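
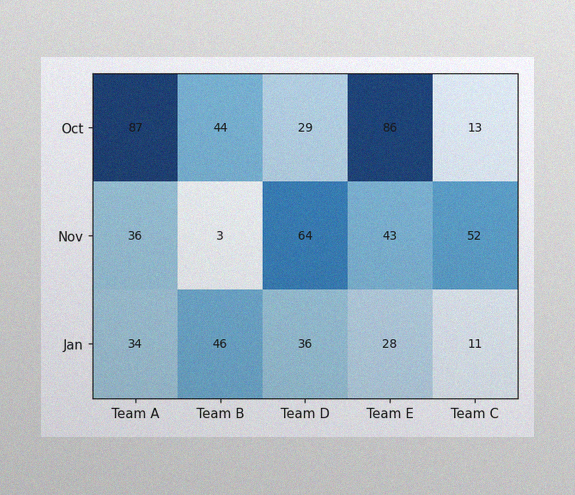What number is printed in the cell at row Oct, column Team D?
The image has some photo noise and uneven lighting. The (Oct, Team D) cell reads 29.

29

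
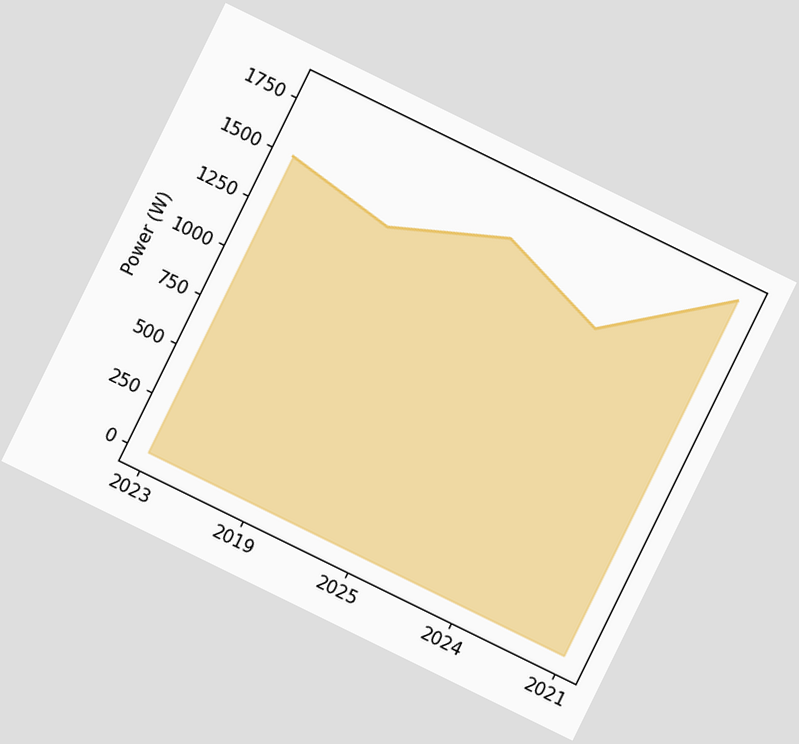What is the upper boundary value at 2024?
The chart is tilted about 26° clockwise. At 2024 the upper boundary is at 1400W.

1400W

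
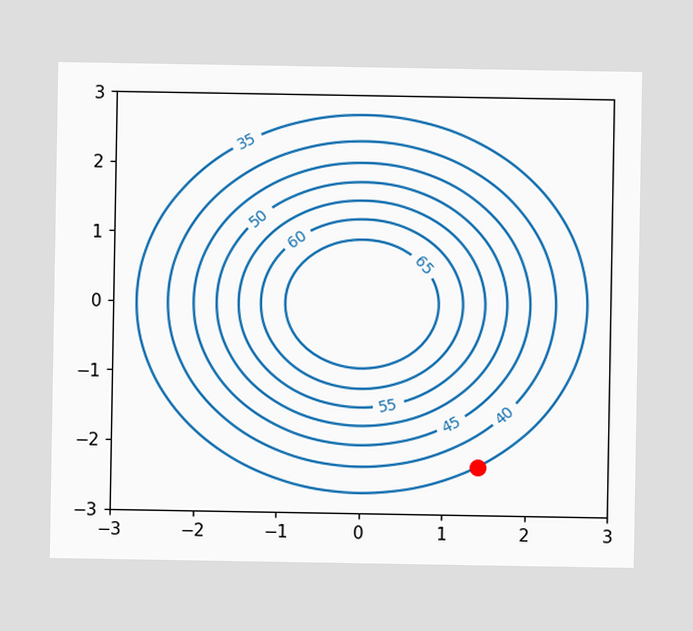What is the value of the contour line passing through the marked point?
35

The marked point sits on the contour labelled 35.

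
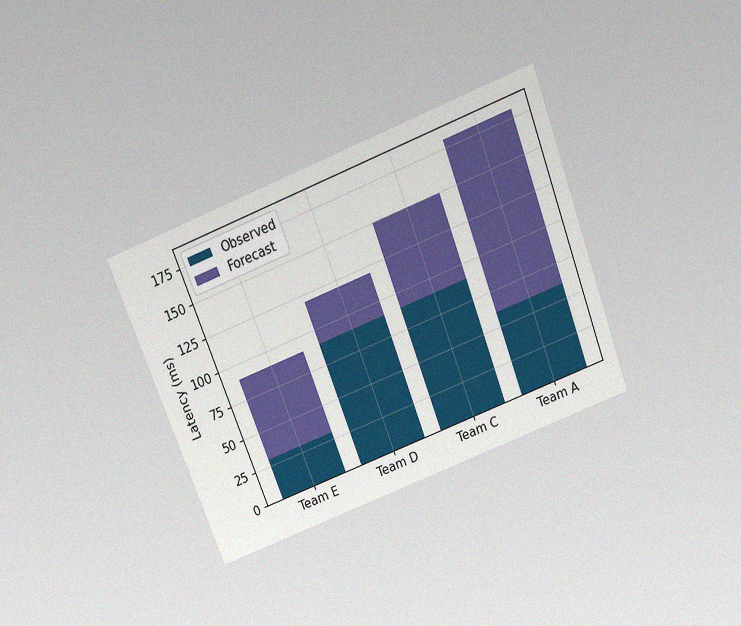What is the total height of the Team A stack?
The chart is tilted about 21° counter-clockwise and viewed slightly from above, with some photo noise. The Team A stack's top reaches 180ms on the y-axis.

180ms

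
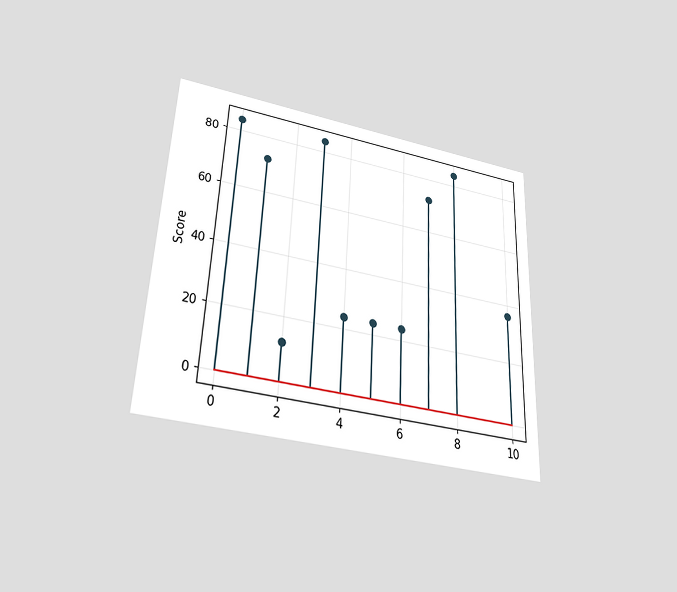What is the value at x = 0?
The chart is tilted about 2° clockwise and viewed slightly from below. The stem at x=0 reaches 84.

84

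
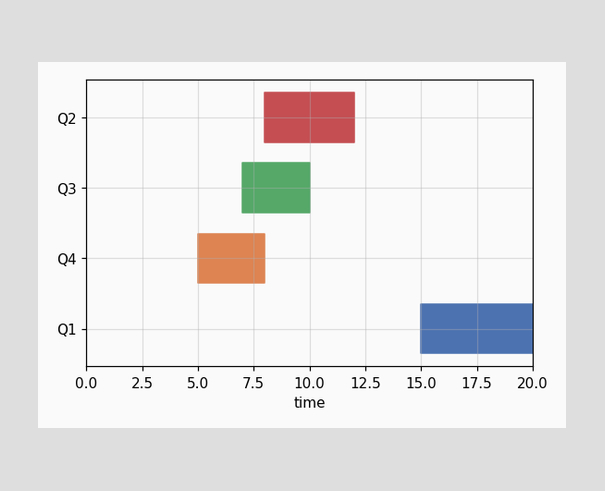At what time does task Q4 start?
5

The Q4 bar begins at t=5.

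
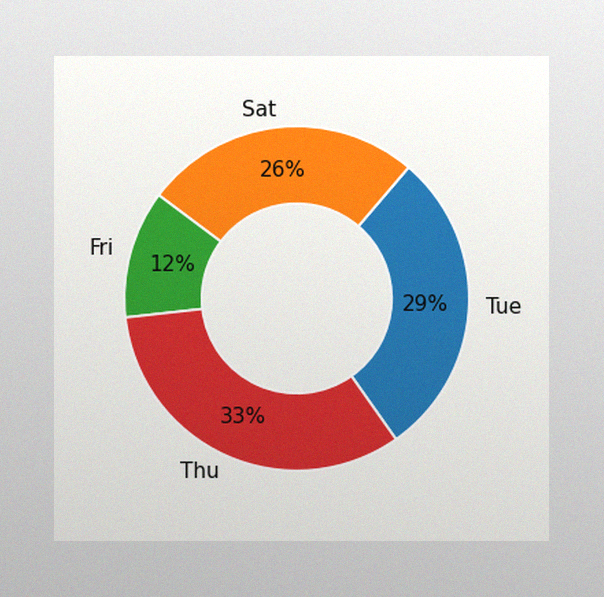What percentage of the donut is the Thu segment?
33%

The image has some photo noise and uneven lighting. The Thu segment takes up 33% of the ring.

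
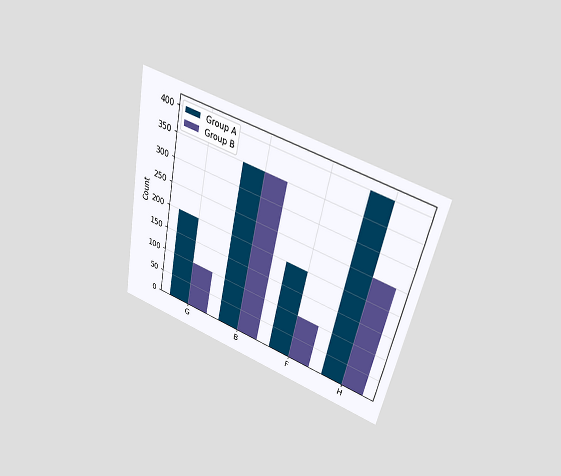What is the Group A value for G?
The chart is tilted about 12° clockwise and viewed slightly from above. The Group A bar at G reaches 200 on the y-axis.

200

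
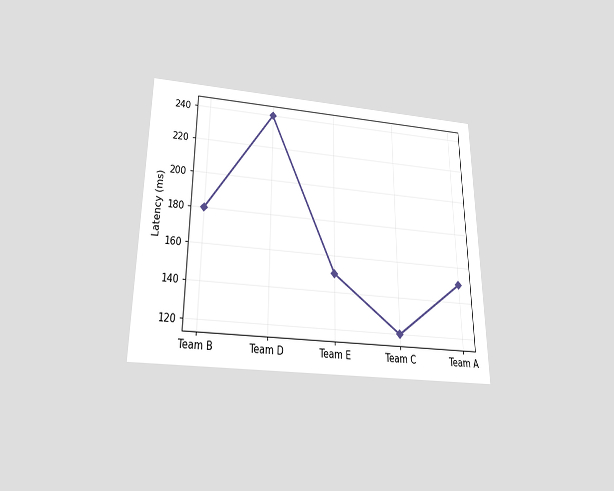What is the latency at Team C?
120ms

The chart is viewed slightly from below. At Team C, the line is at 120ms.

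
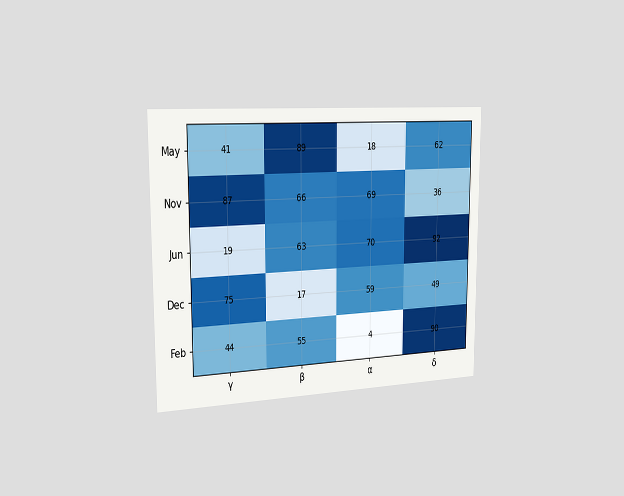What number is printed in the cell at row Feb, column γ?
The chart is viewed slightly from the left. The (Feb, γ) cell reads 44.

44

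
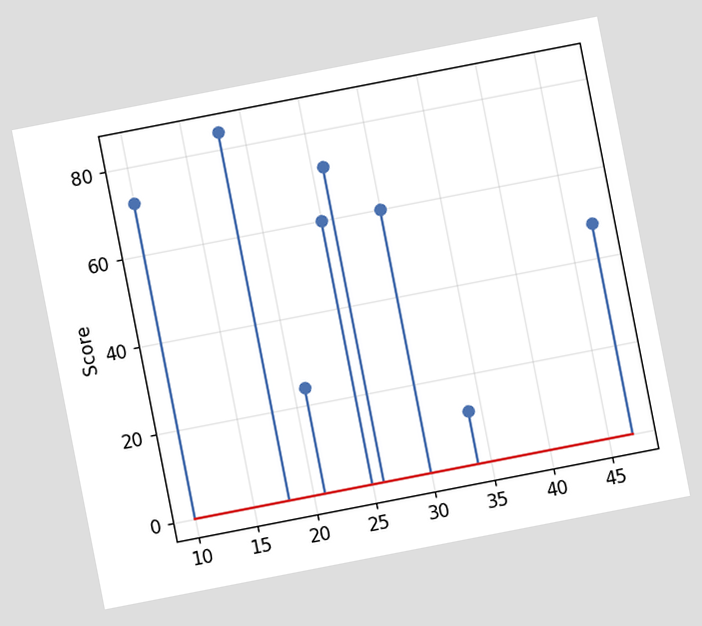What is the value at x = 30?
The chart is tilted about 11° counter-clockwise. The stem at x=30 reaches 60.

60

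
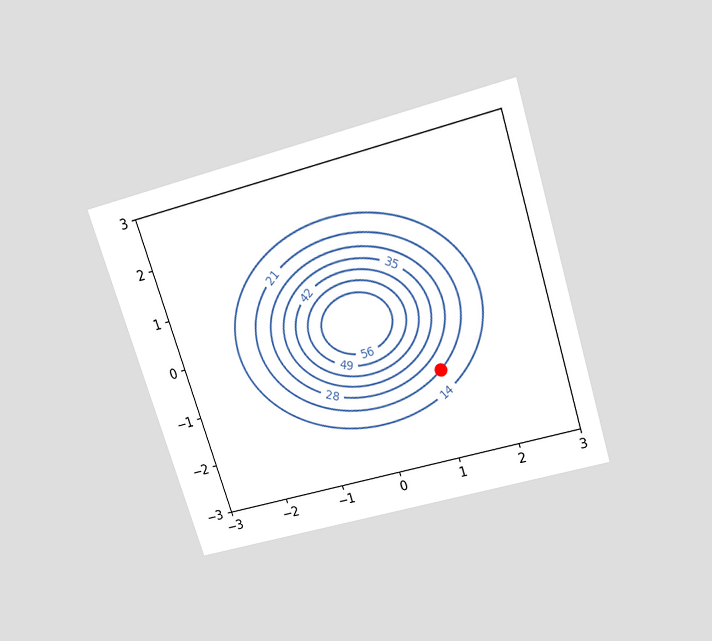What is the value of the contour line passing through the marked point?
21

The chart is tilted about 17° counter-clockwise and viewed slightly from above. The marked point sits on the contour labelled 21.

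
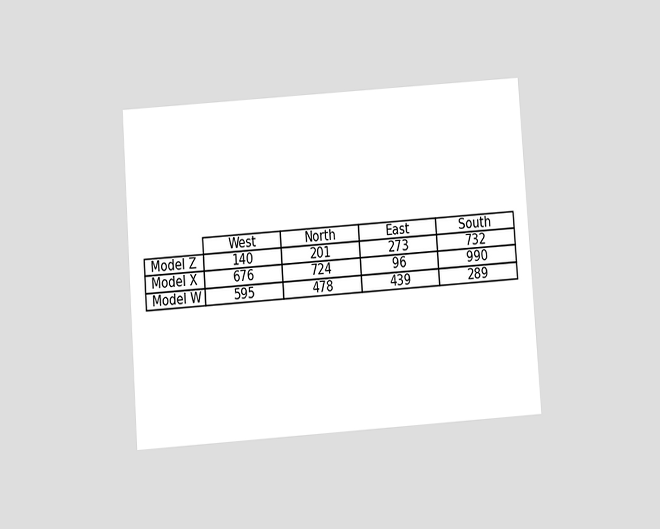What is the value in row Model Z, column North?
201

The chart is tilted about 4° counter-clockwise and viewed slightly from below. The (Model Z, North) cell reads 201.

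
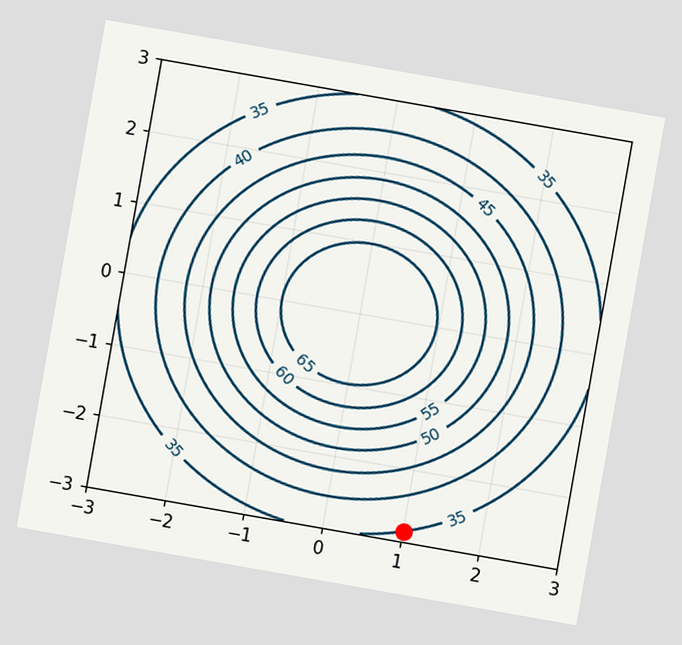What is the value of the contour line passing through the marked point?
The chart is tilted about 10° clockwise. The marked point sits on the contour labelled 35.

35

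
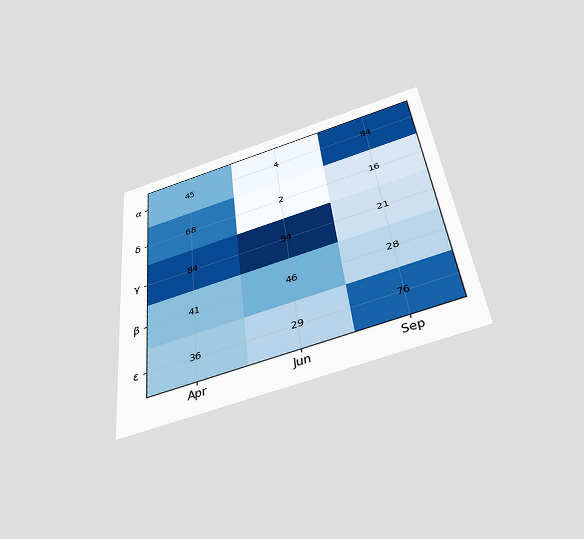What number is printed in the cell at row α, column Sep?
84

The chart is tilted about 6° counter-clockwise and viewed slightly from below. The (α, Sep) cell reads 84.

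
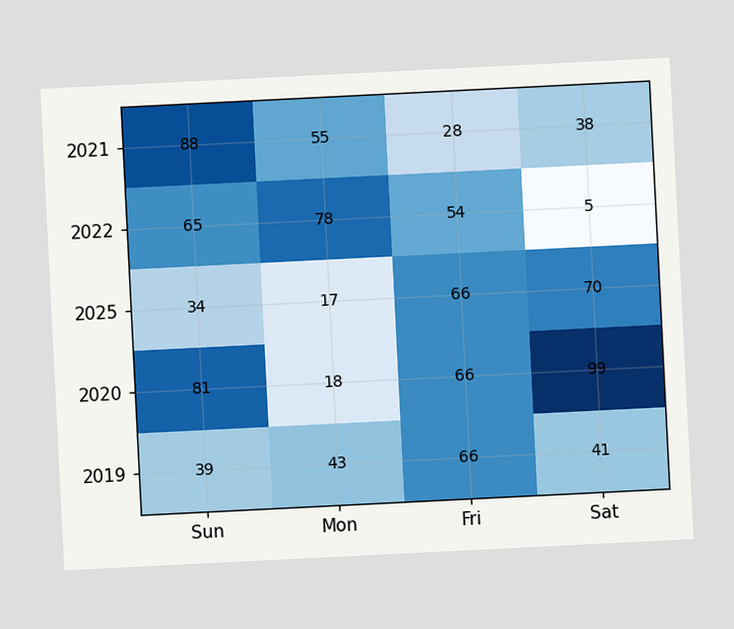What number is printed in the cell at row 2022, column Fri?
54

The chart is tilted about 3° counter-clockwise. The (2022, Fri) cell reads 54.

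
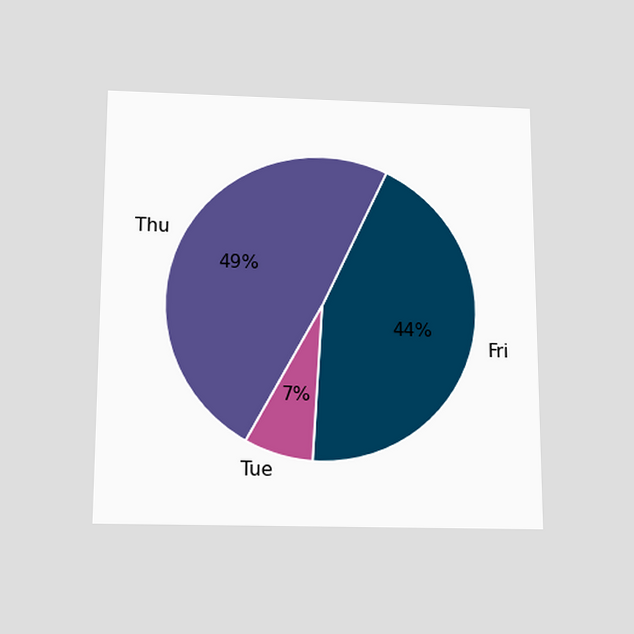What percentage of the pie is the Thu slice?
The chart is viewed slightly from below. The Thu slice takes up 49% of the pie.

49%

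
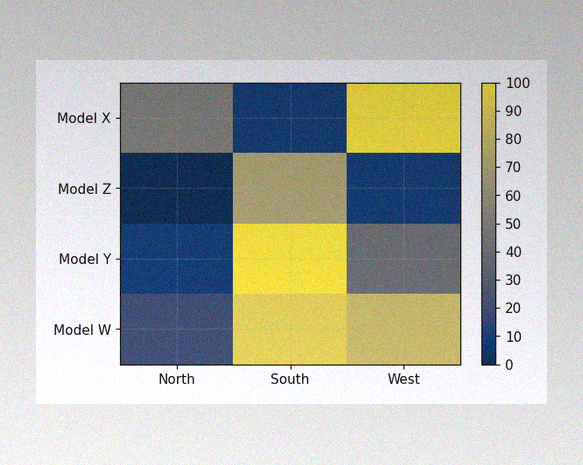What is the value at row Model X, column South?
10

The image has some photo noise and uneven lighting. Matching cell (Model X, South) against the colorbar gives 10.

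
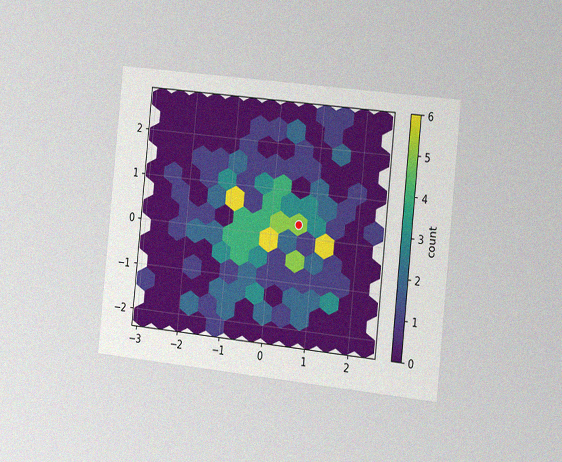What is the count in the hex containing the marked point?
5

The chart is tilted about 6° clockwise and viewed slightly from the right, with some photo noise. The marked hex reads 5 on the colorbar.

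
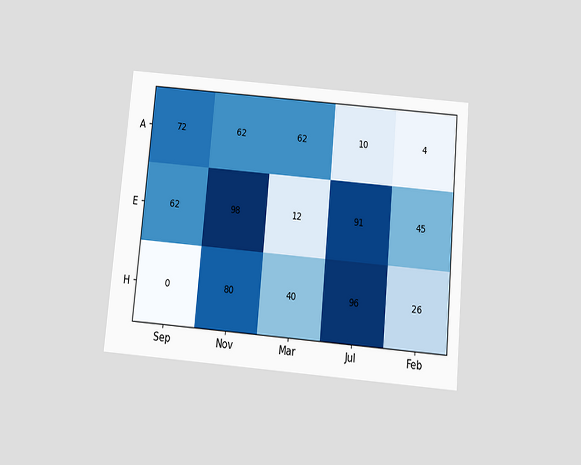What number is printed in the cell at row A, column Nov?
The chart is tilted about 5° clockwise and viewed slightly from below. The (A, Nov) cell reads 62.

62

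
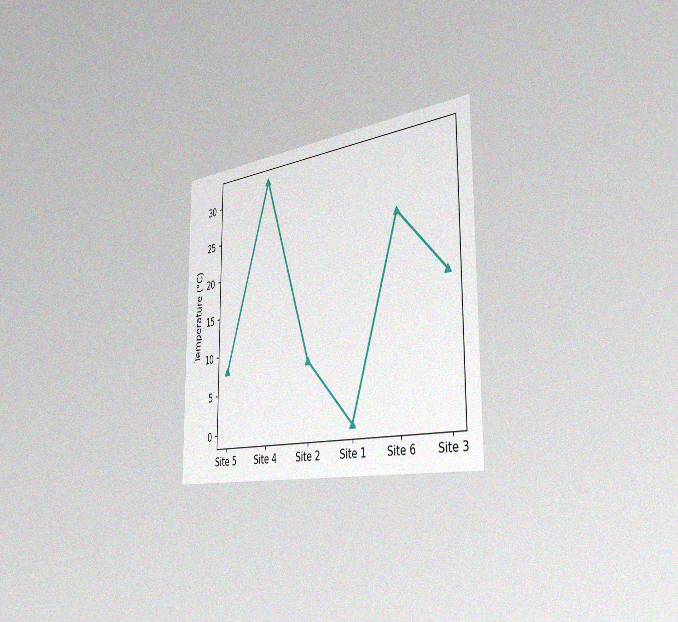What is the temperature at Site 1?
0°C

The chart is viewed slightly from the right, with some photo noise. At Site 1, the line is at 0°C.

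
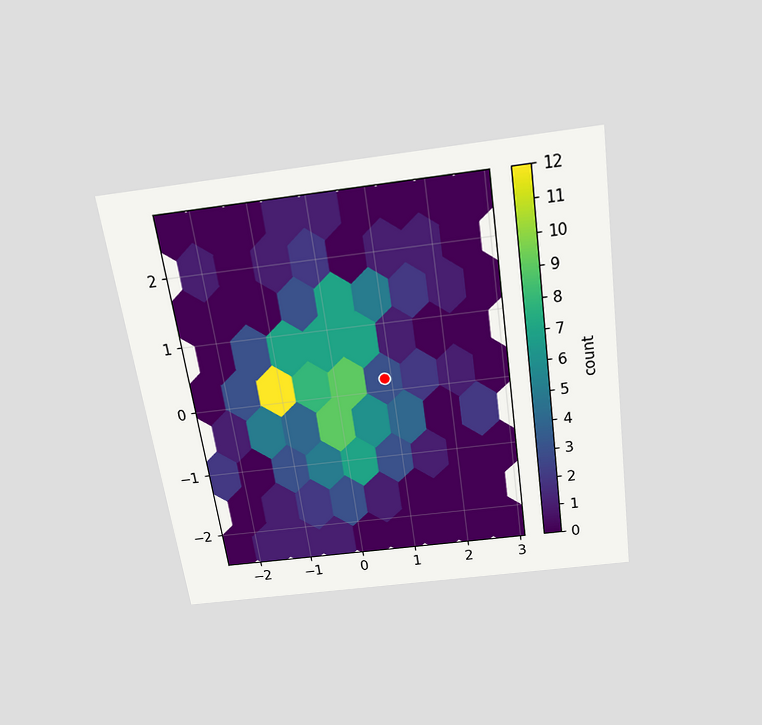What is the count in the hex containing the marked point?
The chart is tilted about 8° counter-clockwise and viewed slightly from above. The marked hex reads 3 on the colorbar.

3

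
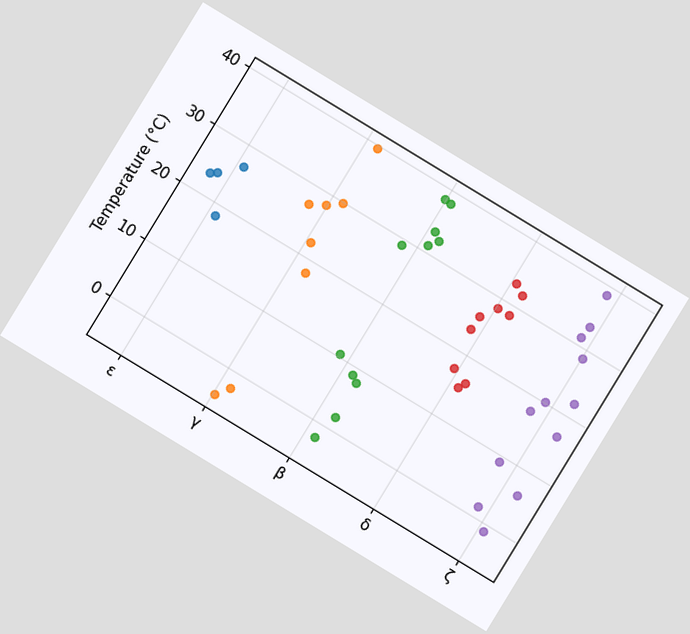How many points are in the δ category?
9

The chart is tilted about 31° clockwise. Counting the markers in the δ column gives 9.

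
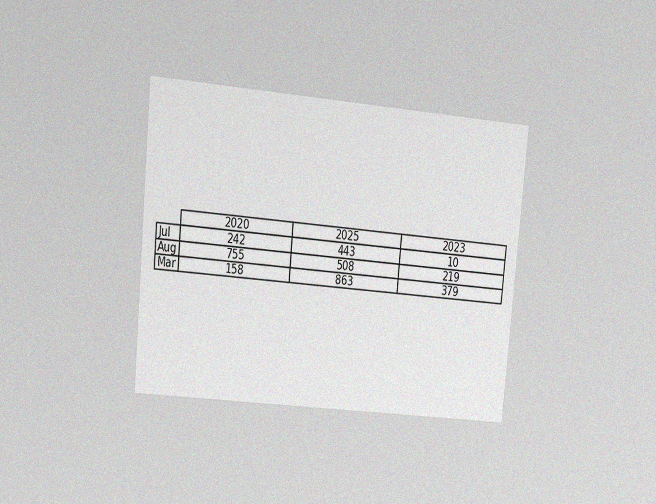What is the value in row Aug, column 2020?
The chart is tilted about 5° clockwise and viewed at a slight angle, with some photo noise. The (Aug, 2020) cell reads 755.

755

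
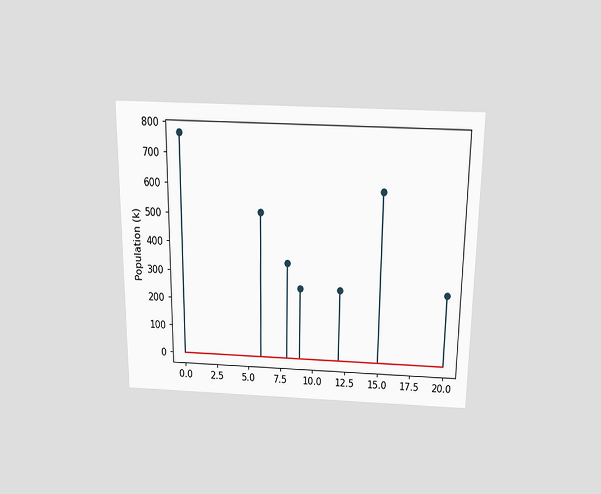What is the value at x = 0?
765k

The chart is viewed slightly from above. The stem at x=0 reaches 765k.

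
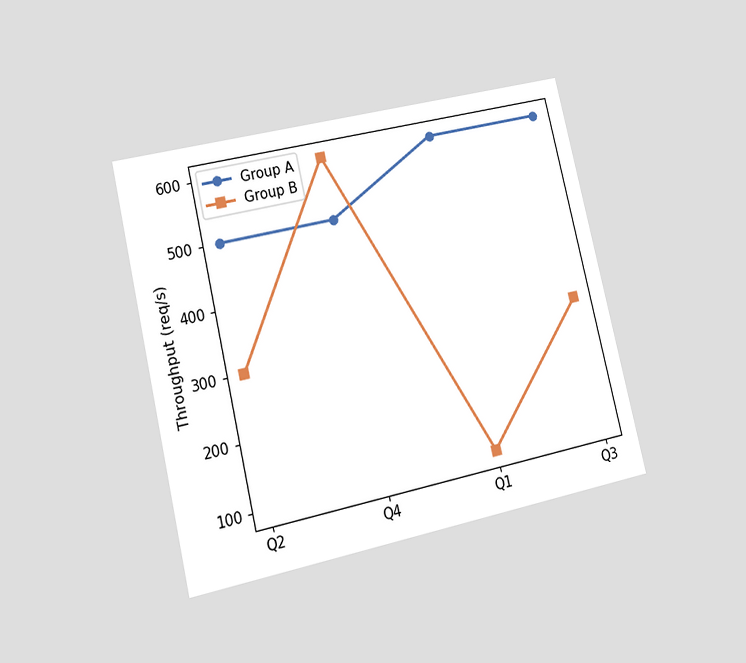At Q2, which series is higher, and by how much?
Group A, by 200req/s

The chart is tilted about 13° counter-clockwise and viewed at a slight angle. At Q2, Group A sits above the other line by 200req/s.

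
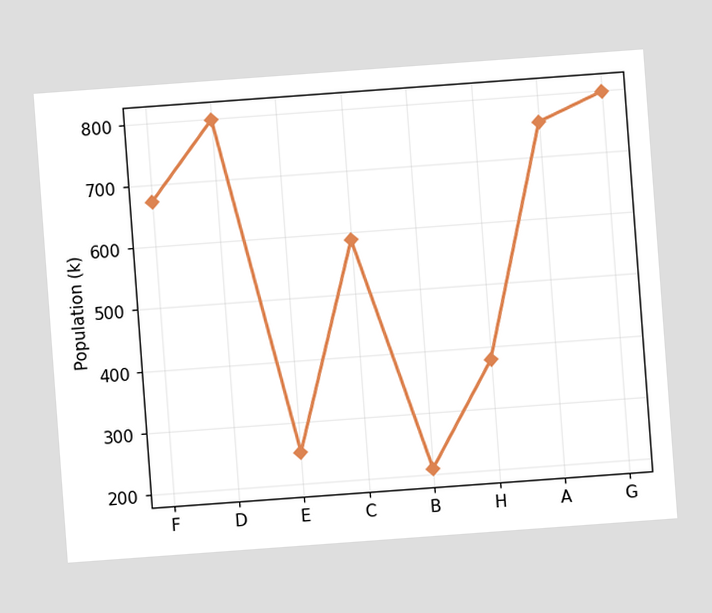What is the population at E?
252k

The chart is tilted about 4° counter-clockwise. At E, the line is at 252k.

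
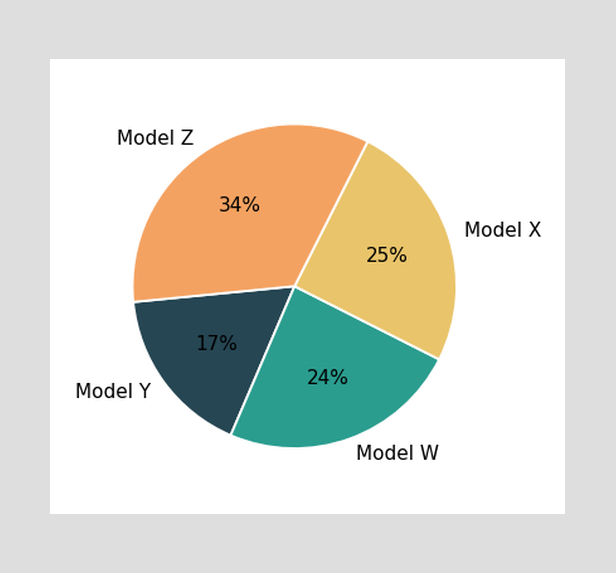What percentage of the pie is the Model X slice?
The Model X slice takes up 25% of the pie.

25%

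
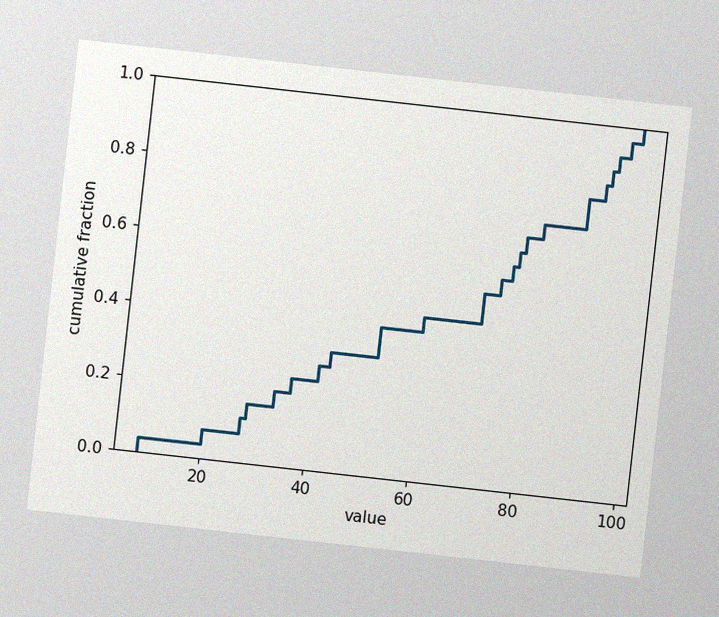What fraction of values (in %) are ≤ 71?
52%

The chart is tilted about 6° clockwise, with some photo noise. At x=71 the ECDF step is at 52%.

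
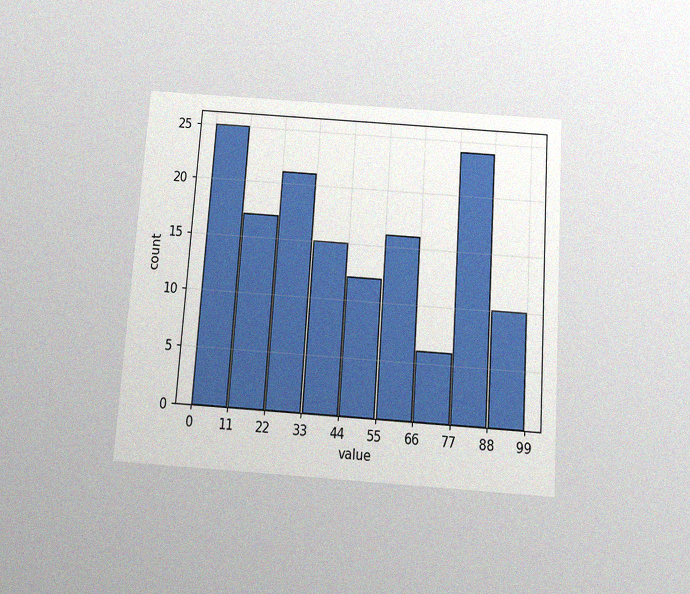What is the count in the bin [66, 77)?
The chart is tilted about 4° clockwise and viewed slightly from below, with some photo noise. The [66, 77) bin has height 6.

6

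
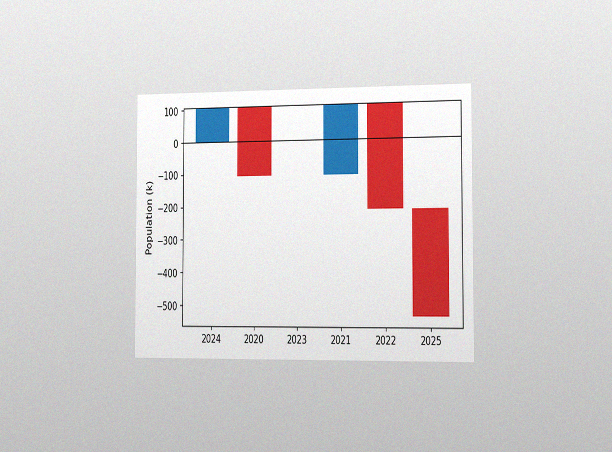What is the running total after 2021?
106k

The chart is viewed slightly from the right, with some photo noise. After 2021 the running total reaches 106k.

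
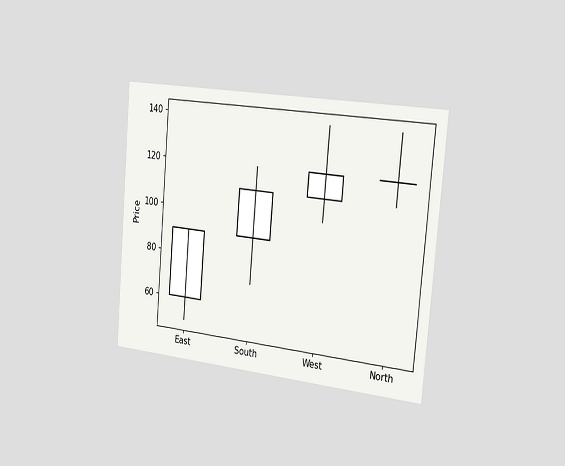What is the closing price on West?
120

The chart is tilted about 5° clockwise and viewed slightly from the right. The West candle closes at 120.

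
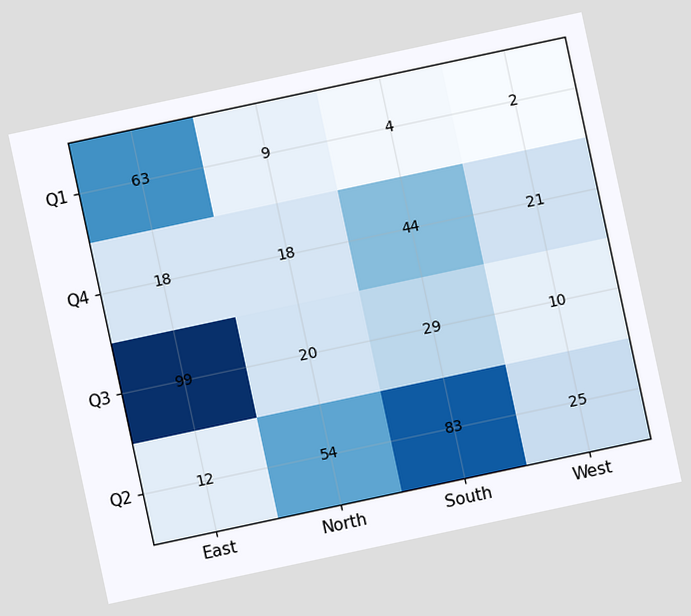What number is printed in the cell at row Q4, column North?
The chart is tilted about 12° counter-clockwise. The (Q4, North) cell reads 18.

18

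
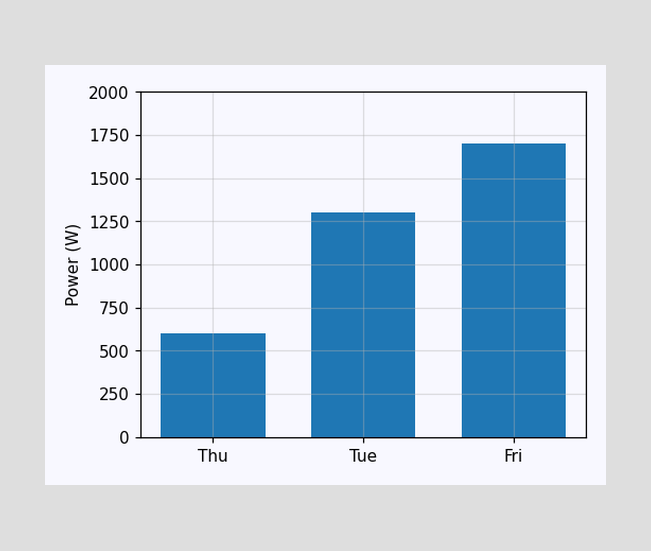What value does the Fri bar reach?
1700W

Reading along the chart's y-axis, the Fri bar reaches 1700W.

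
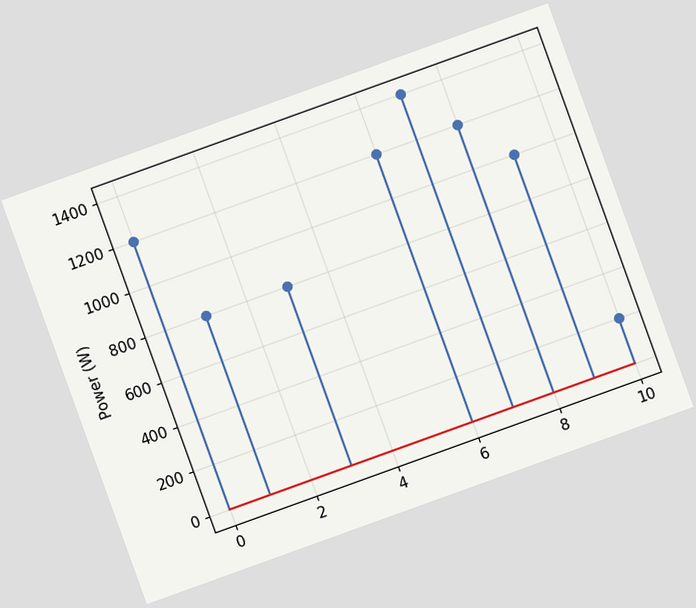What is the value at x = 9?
1000W

The chart is tilted about 20° counter-clockwise. The stem at x=9 reaches 1000W.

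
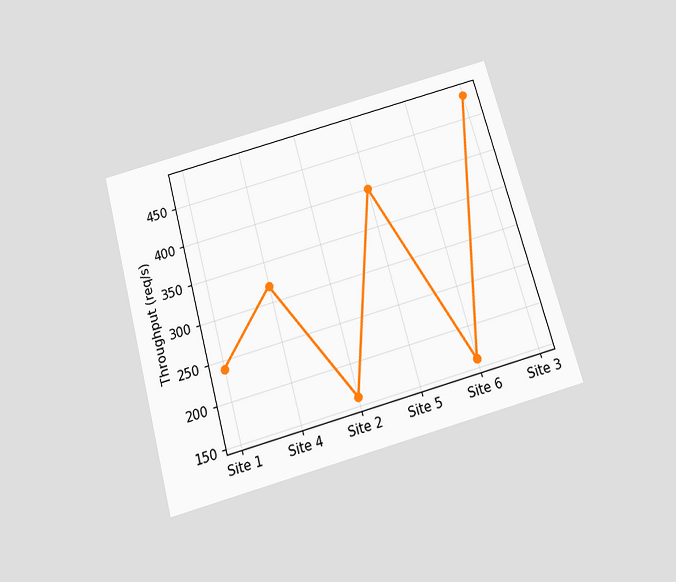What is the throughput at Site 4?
320req/s

The chart is tilted about 15° counter-clockwise and viewed slightly from below. At Site 4, the line is at 320req/s.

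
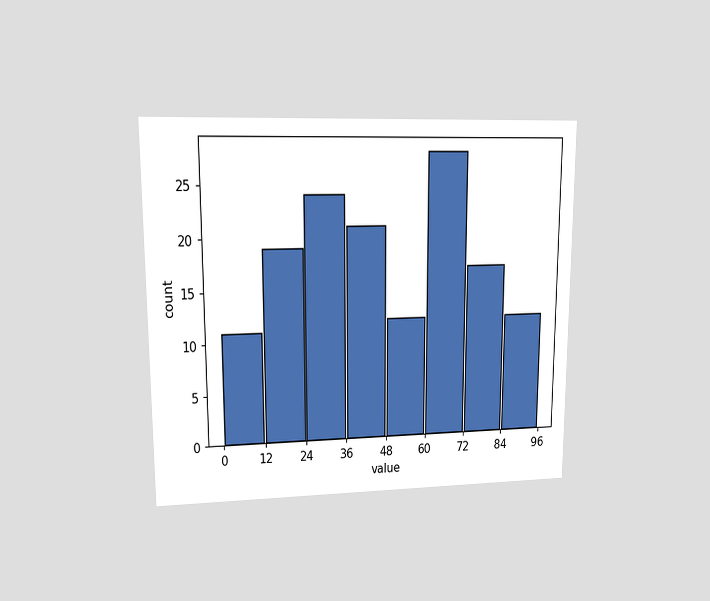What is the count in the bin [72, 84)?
17

The chart is viewed at a slight angle. The [72, 84) bin has height 17.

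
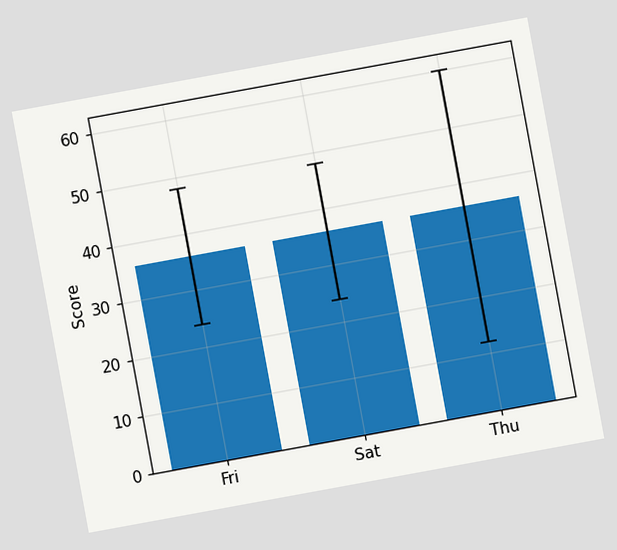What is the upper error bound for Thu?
The chart is tilted about 10° counter-clockwise. The Thu bar's upper whisker reaches 60.

60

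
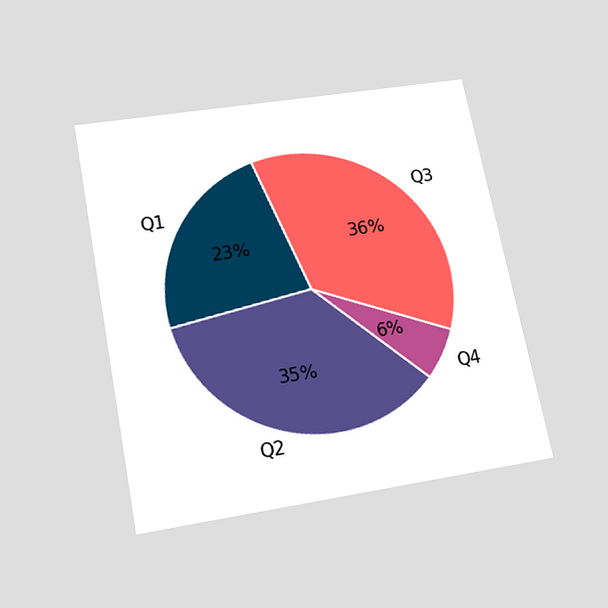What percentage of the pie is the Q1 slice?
The chart is tilted about 11° counter-clockwise and viewed slightly from below. The Q1 slice takes up 23% of the pie.

23%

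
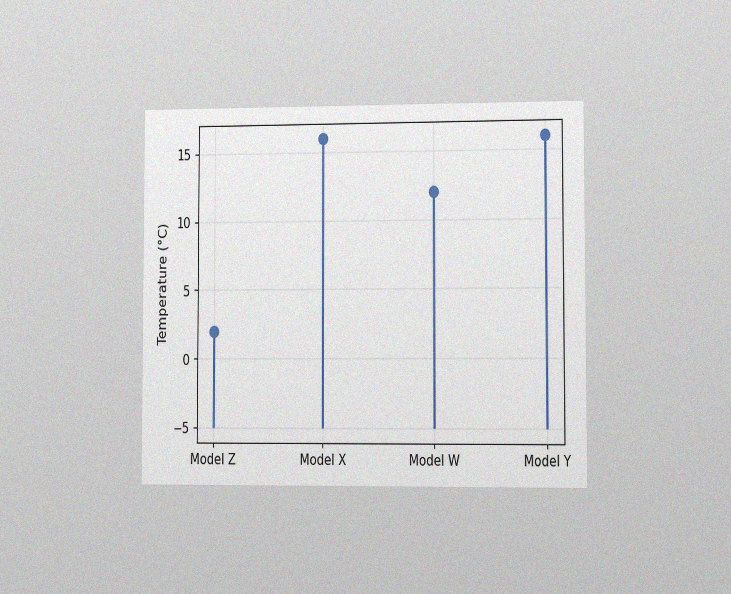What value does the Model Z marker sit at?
The chart is viewed slightly from the right, with some photo noise. The Model Z marker sits at 2°C.

2°C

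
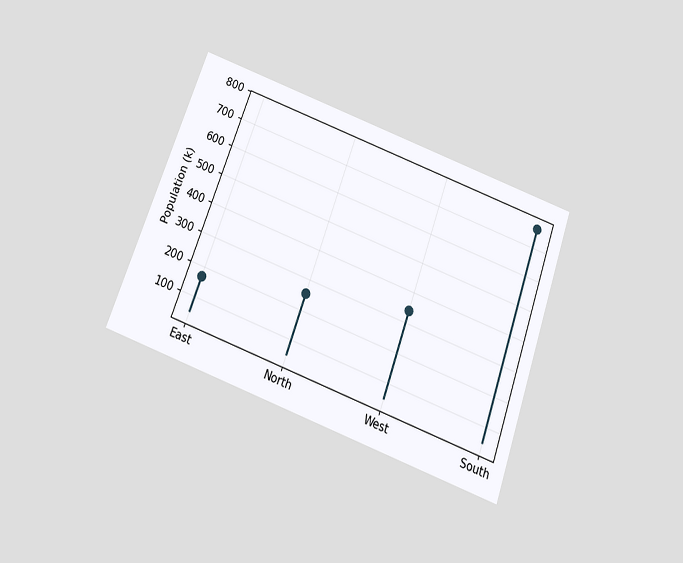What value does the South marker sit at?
The chart is tilted about 20° clockwise and viewed slightly from below. The South marker sits at 765k.

765k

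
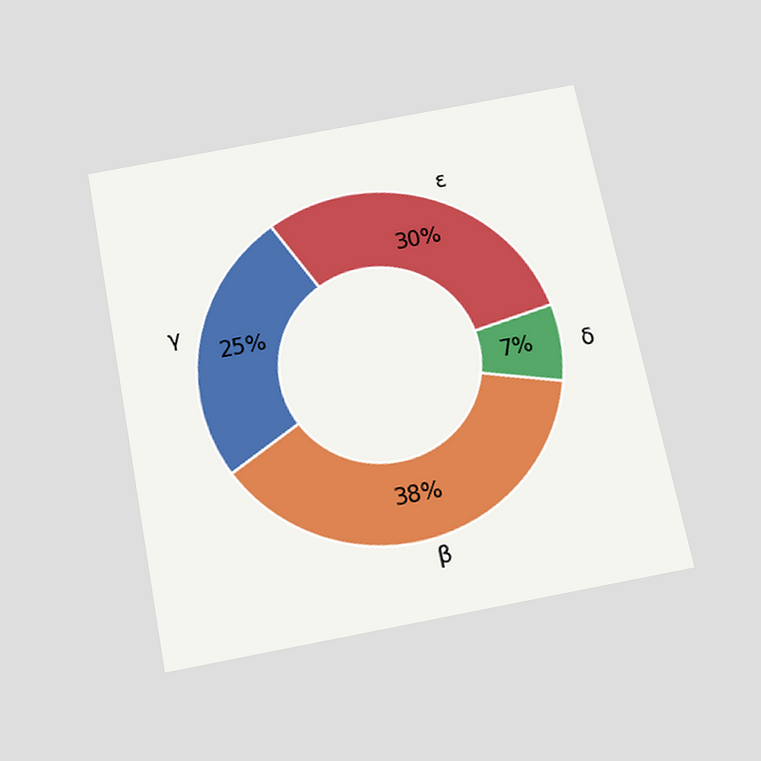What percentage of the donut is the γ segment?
The chart is tilted about 11° counter-clockwise and viewed slightly from below. The γ segment takes up 25% of the ring.

25%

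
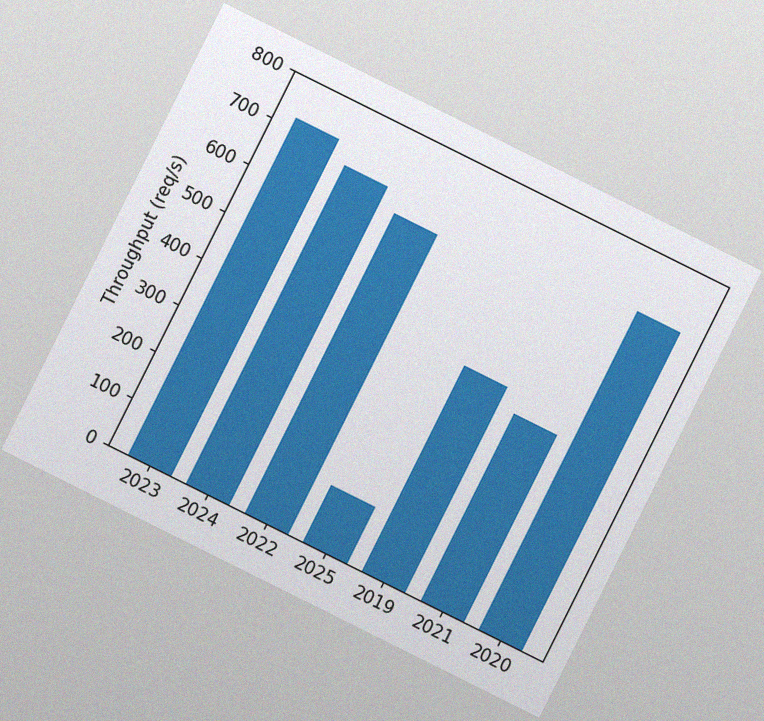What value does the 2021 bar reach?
The chart is tilted about 26° clockwise, with some photo noise. Reading along the chart's y-axis, the 2021 bar reaches 400req/s.

400req/s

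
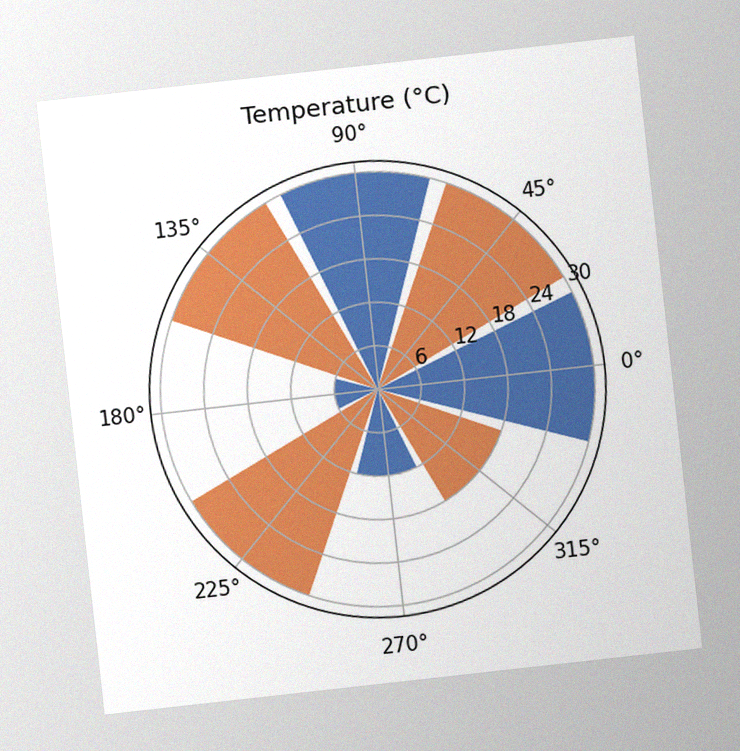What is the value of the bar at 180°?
The chart is tilted about 6° counter-clockwise, with some photo noise. The bar at 180° reaches 6°C on the radial axis.

6°C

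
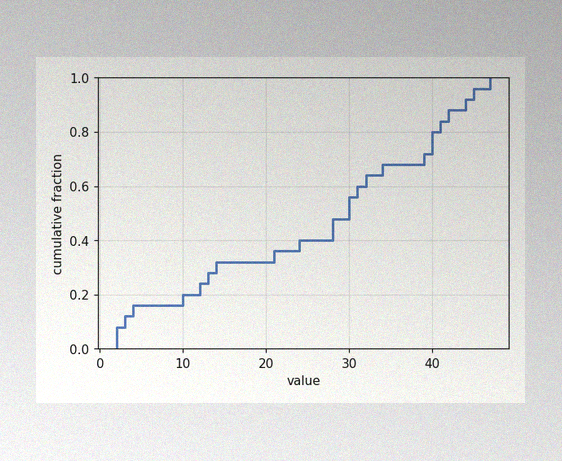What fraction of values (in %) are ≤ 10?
The image has some photo noise and uneven lighting. At x=10 the ECDF step is at 20%.

20%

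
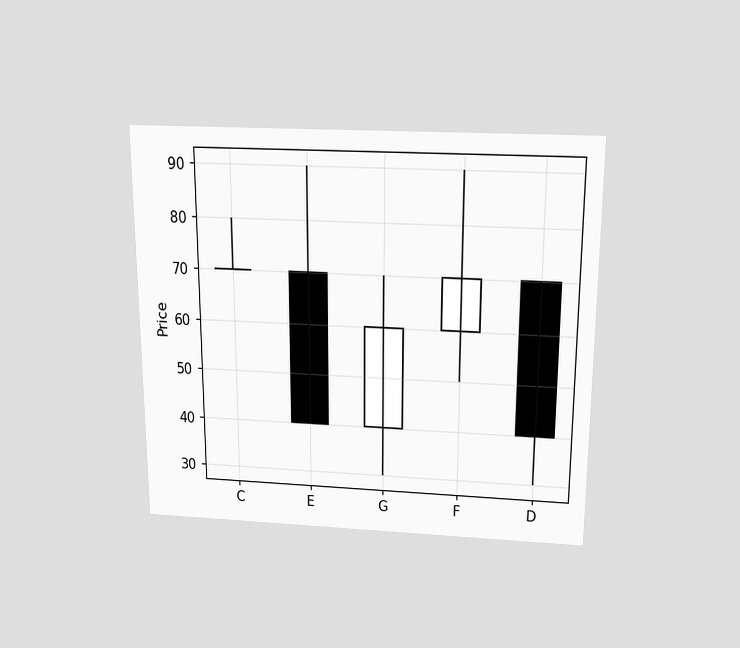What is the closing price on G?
60

The chart is viewed slightly from above. The G candle closes at 60.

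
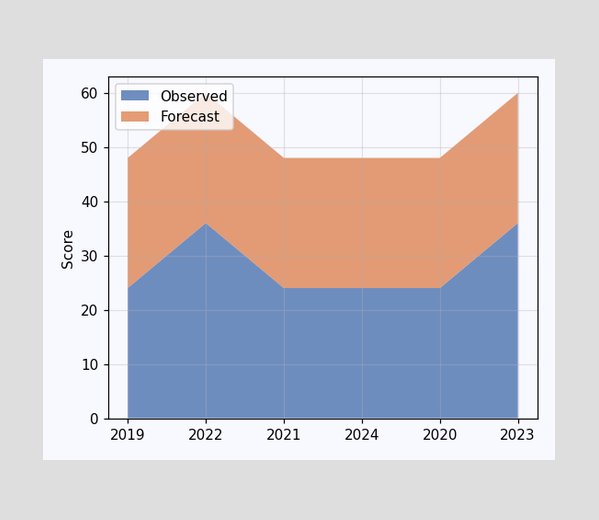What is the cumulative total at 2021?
The stacked total at 2021 reaches 48.

48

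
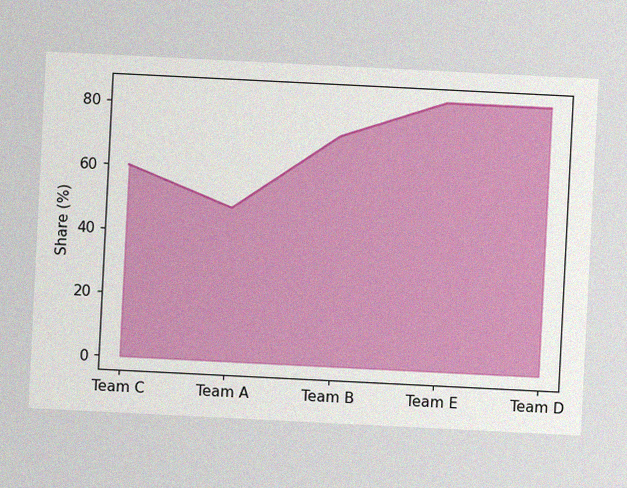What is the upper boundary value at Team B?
The chart is tilted about 3° clockwise, with some photo noise. At Team B the upper boundary is at 72%.

72%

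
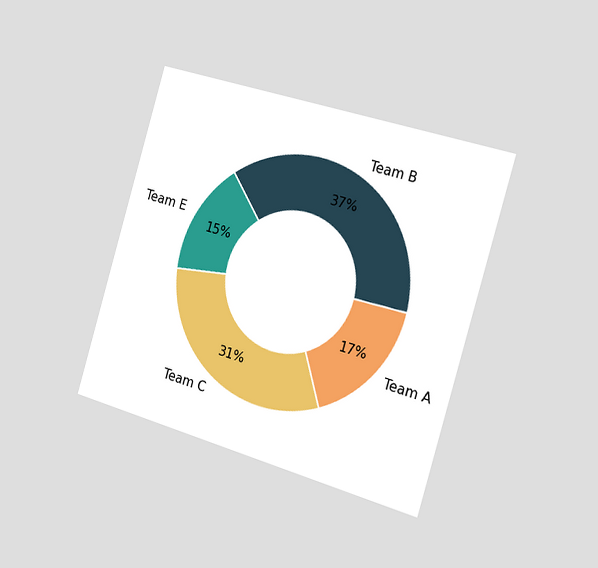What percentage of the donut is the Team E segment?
15%

The chart is tilted about 17° clockwise and viewed slightly from the right. The Team E segment takes up 15% of the ring.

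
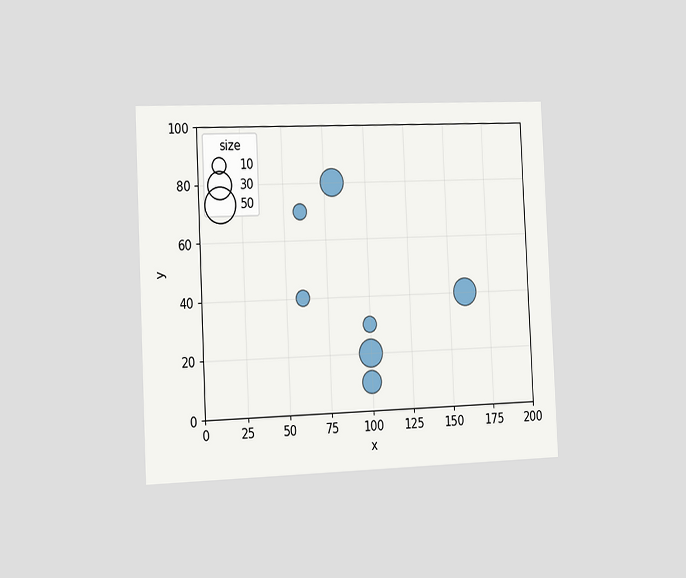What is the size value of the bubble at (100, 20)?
30

The chart is tilted about 3° counter-clockwise and viewed slightly from the left. Matching the bubble at (100, 20) against the size legend gives 30.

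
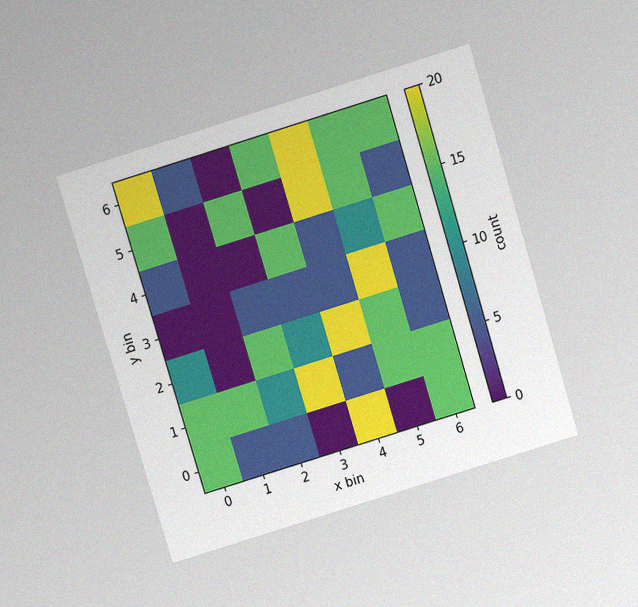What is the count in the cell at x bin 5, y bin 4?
The chart is tilted about 17° counter-clockwise and viewed slightly from above, with some photo noise. Matching the cell (5, 4) against the colorbar gives 10.

10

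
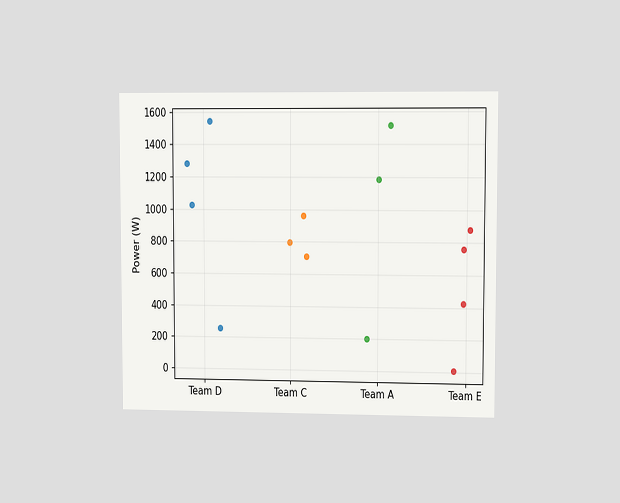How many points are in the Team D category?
4

The chart is viewed at a slight angle. Counting the markers in the Team D column gives 4.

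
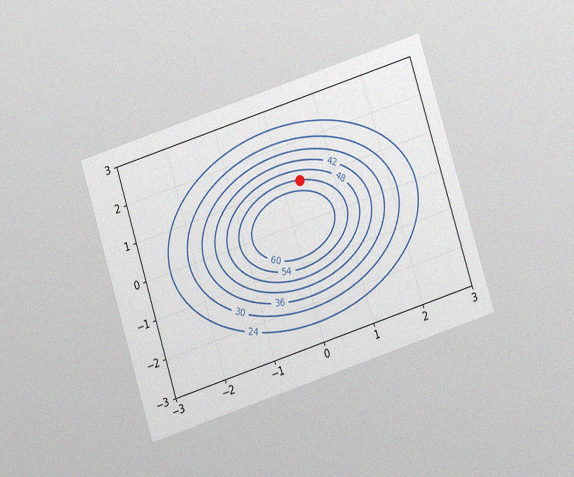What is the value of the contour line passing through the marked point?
The chart is tilted about 18° counter-clockwise and viewed slightly from below, with some photo noise. The marked point sits on the contour labelled 54.

54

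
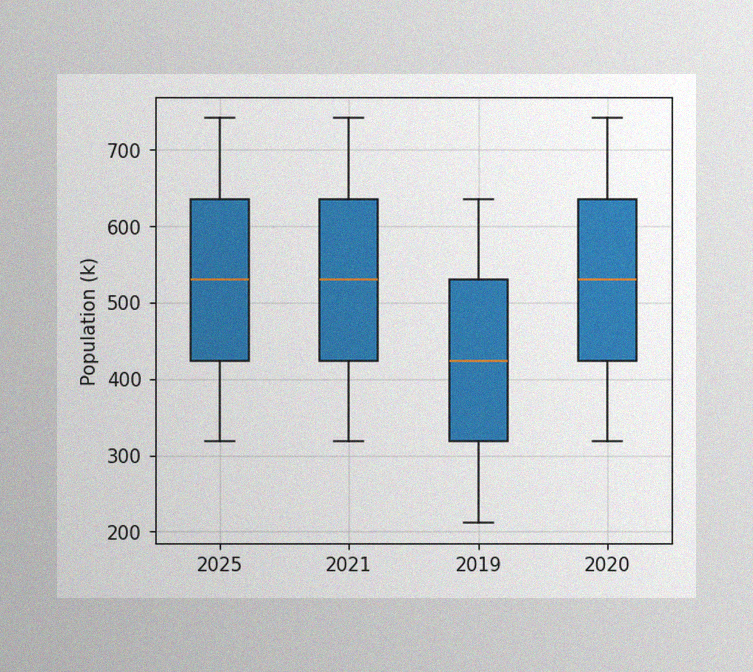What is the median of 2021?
530k

The image has some photo noise and uneven lighting. The median line in the 2021 box sits at 530k.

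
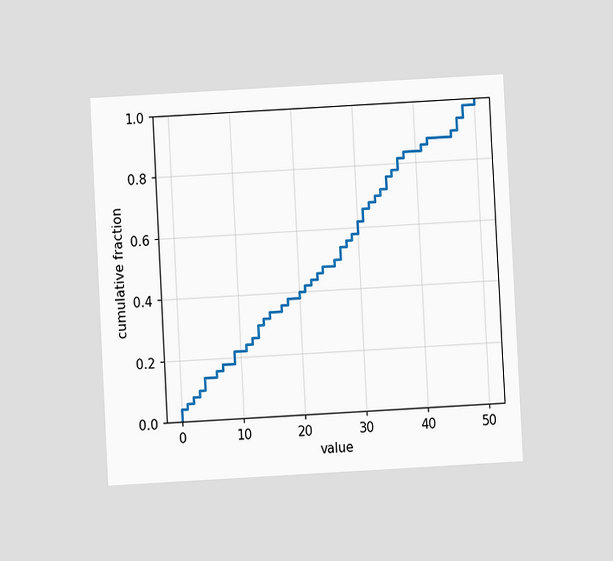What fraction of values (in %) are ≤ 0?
4%

The chart is tilted about 3° counter-clockwise and viewed at a slight angle. At x=0 the ECDF step is at 4%.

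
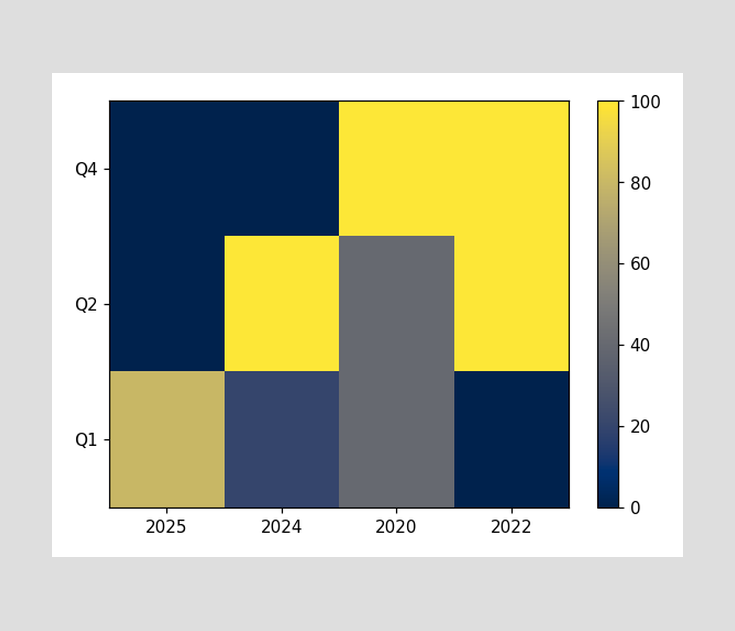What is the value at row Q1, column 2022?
Matching cell (Q1, 2022) against the colorbar gives 0.

0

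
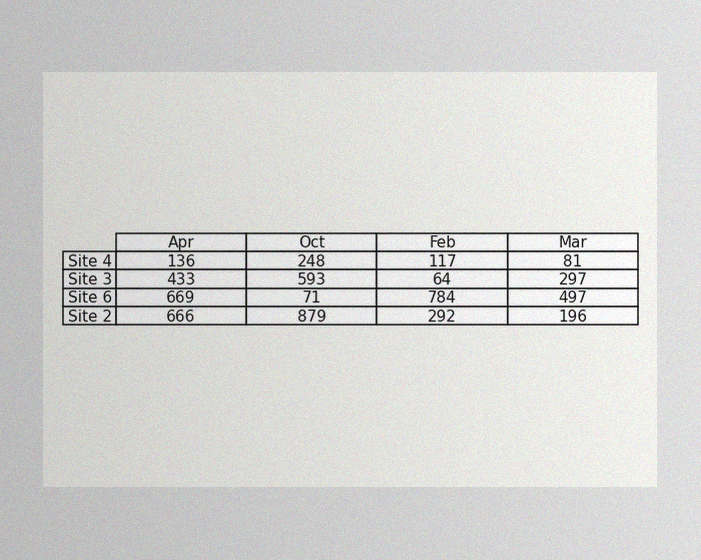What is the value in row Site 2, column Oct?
The image has some photo noise and uneven lighting. The (Site 2, Oct) cell reads 879.

879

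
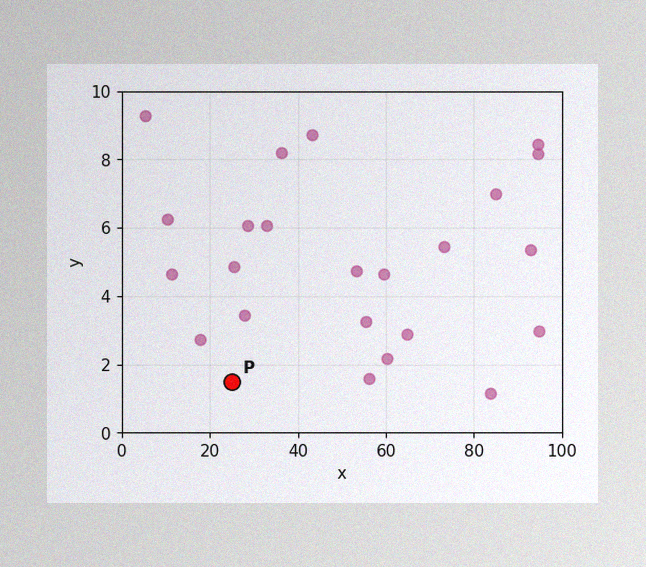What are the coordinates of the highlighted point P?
(25, 1.5)

The image has some photo noise and uneven lighting. Following the gridlines from P to each axis, P sits at (25, 1.5).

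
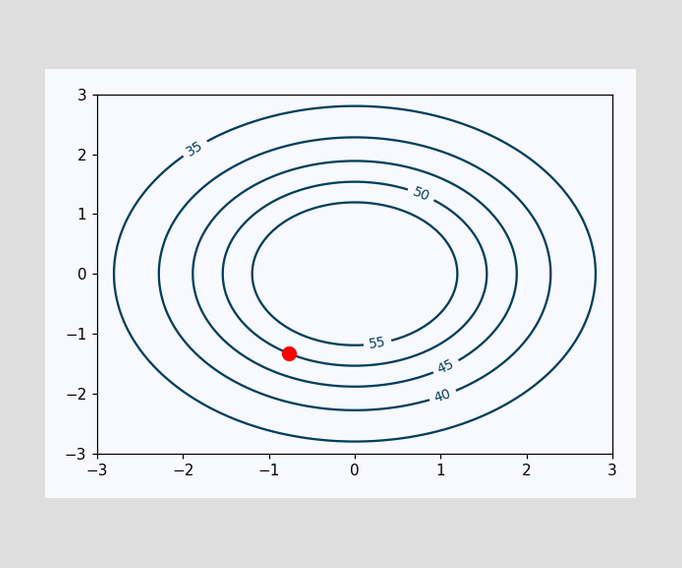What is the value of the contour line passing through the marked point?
50

The marked point sits on the contour labelled 50.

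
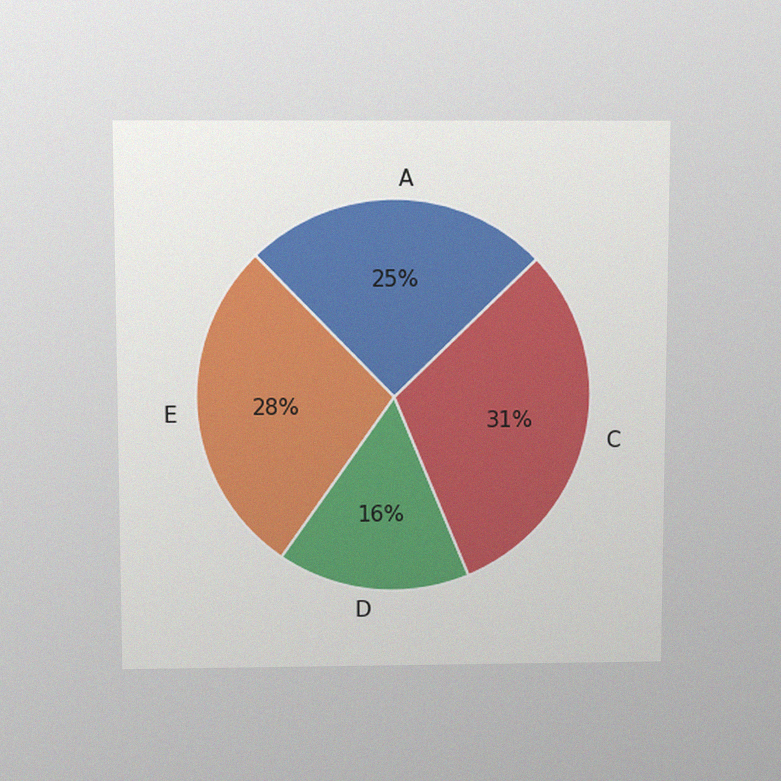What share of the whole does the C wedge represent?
The chart is viewed slightly from above, with some photo noise. The C slice takes up 31% of the pie.

31%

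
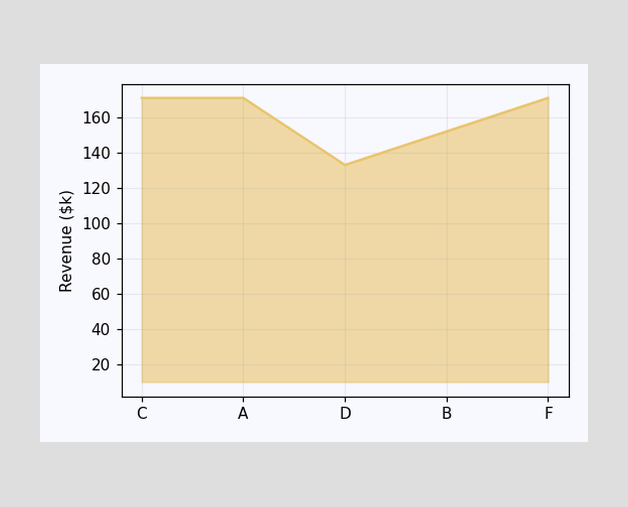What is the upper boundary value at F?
At F the upper boundary is at $171k.

$171k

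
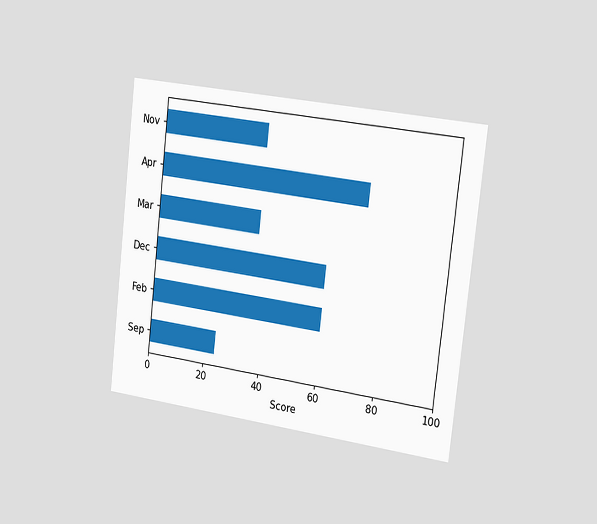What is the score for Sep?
The chart is tilted about 6° clockwise and viewed slightly from the right. Reading along the chart's x-axis, the Sep bar reaches 24.

24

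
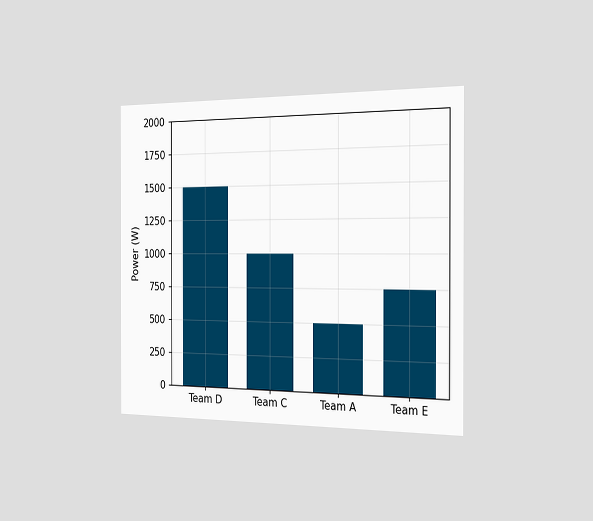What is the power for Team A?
500W

The chart is viewed slightly from the right. Reading along the chart's y-axis, the Team A bar reaches 500W.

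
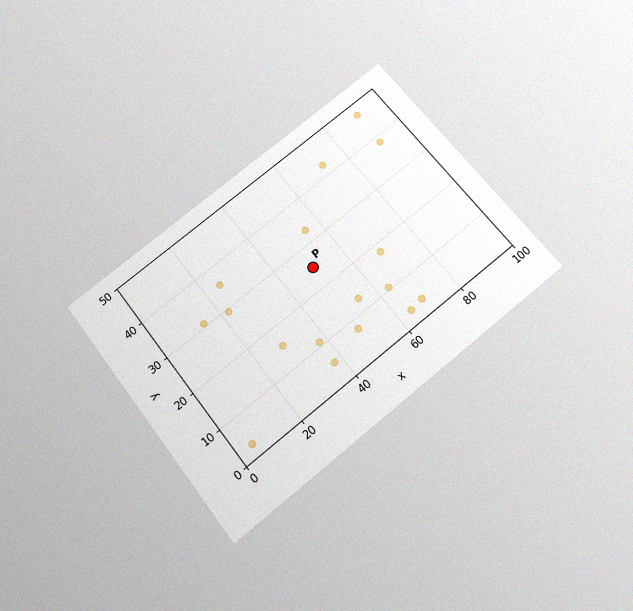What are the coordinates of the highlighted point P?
The chart is tilted about 38° counter-clockwise and viewed slightly from below, with some photo noise. Following the gridlines from P to each axis, P sits at (50, 25).

(50, 25)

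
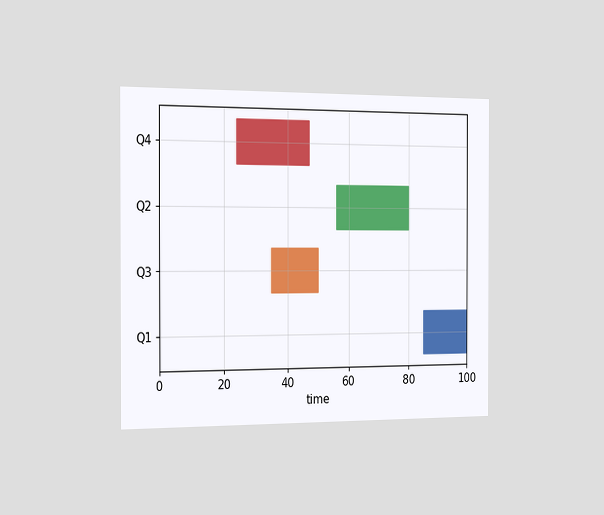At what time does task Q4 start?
24

The chart is viewed slightly from the left. The Q4 bar begins at t=24.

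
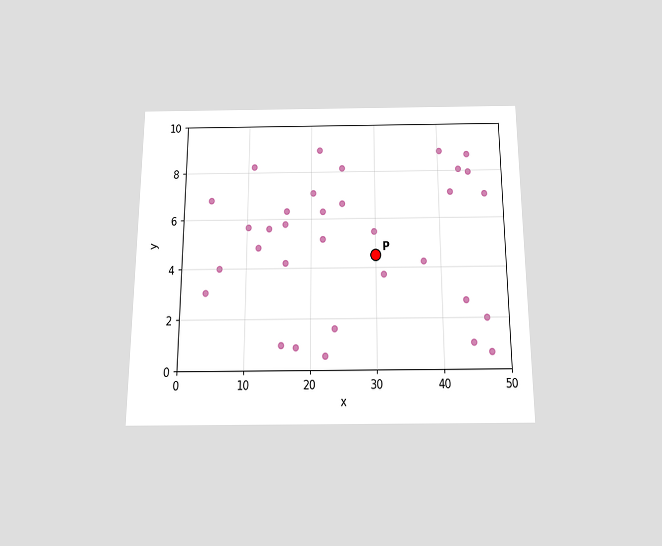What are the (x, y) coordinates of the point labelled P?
(30, 4.5)

The chart is viewed slightly from below. Following the gridlines from P to each axis, P sits at (30, 4.5).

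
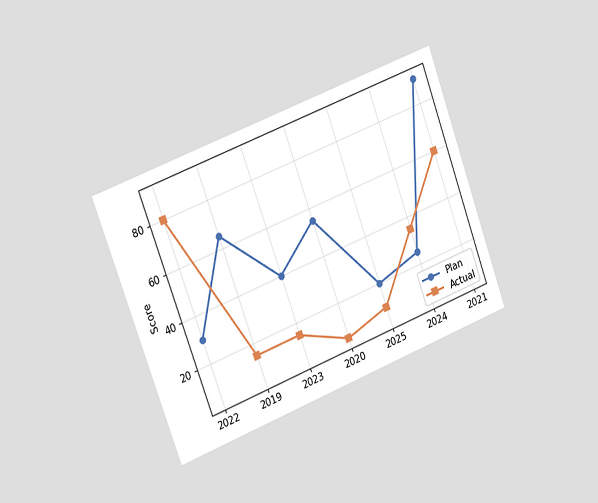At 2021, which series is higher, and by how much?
Plan, by 30

The chart is tilted about 21° counter-clockwise and viewed slightly from the left. At 2021, Plan sits above the other line by 30.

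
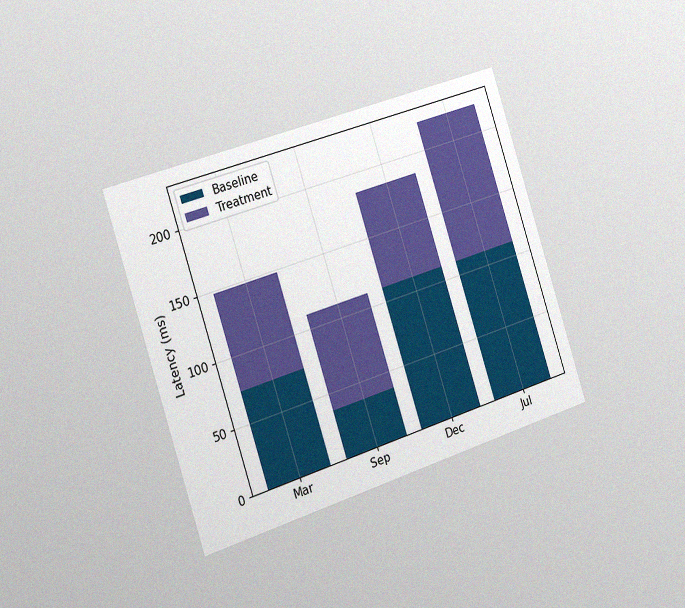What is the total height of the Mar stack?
148ms

The chart is tilted about 18° counter-clockwise and viewed slightly from the left, with some photo noise. The Mar stack's top reaches 148ms on the y-axis.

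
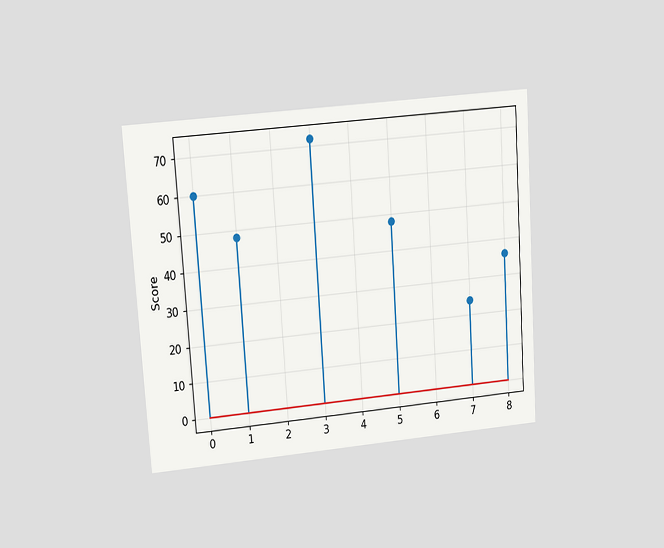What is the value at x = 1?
48

The chart is tilted about 4° counter-clockwise and viewed at a slight angle. The stem at x=1 reaches 48.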